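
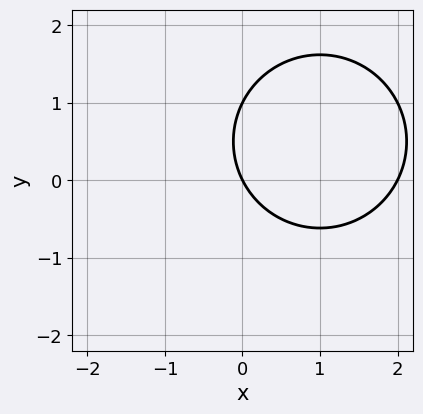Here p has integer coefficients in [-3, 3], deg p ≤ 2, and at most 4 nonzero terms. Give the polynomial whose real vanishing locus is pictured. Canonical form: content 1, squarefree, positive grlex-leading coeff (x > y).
x^2 + y^2 - 2*x - y

(a) deg p = 2. No degree-1 curve has this shape.
(b) From the visible intercepts: the x-axis gridline crossings are at x ∈ {0, 2}; the y-axis gridline crossings are at y ∈ {0, 1}.
(c) Fitting integer coefficients to these (and the overall shape) gives p.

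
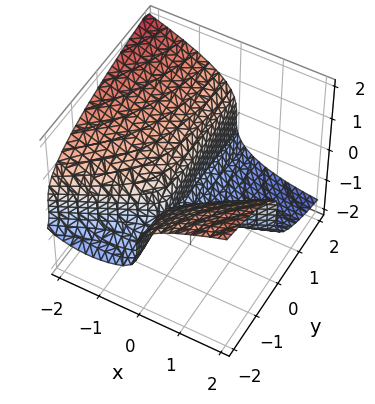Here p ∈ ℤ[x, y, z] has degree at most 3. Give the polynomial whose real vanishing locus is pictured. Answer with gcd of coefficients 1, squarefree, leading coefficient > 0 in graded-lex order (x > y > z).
2*z^3 - x^2 + 2*x*y + 2*x

(a) deg p = 3.
(b) From the visible intercepts: every point of the y-axis in the box is on the surface; among the integer gridlines, it crosses the x-axis at x ∈ {0, 2}.
(c) Together with the visible shape, these determine p as stated.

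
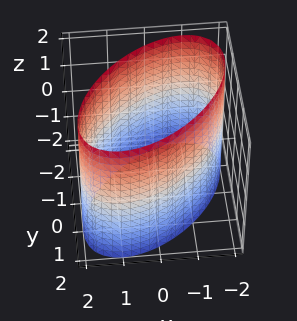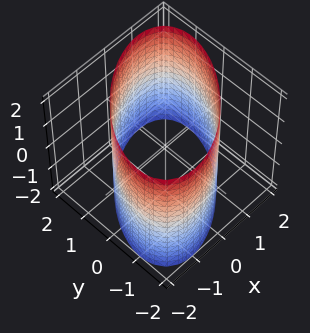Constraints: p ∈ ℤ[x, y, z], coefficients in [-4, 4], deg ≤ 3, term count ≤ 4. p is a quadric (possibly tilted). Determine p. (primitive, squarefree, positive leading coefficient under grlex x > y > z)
x^2 - x*y + y^2 - 3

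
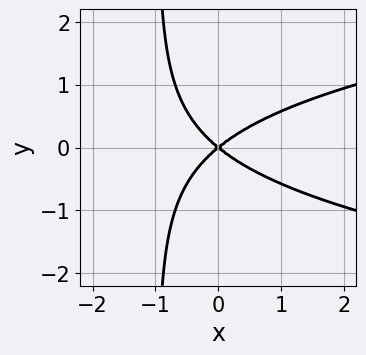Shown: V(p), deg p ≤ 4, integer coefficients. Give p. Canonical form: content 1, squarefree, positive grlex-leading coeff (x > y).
3*x*y^2 - 2*x^2 + 3*y^2

(a) Degree: a generic line meets the curve in up to 3 points, so deg p = 3.
(b) Symmetries: the y ↦ −y reflection is a symmetry, so y appears only in even powers.
(c) From the visible intercepts: it meets the x-axis at x = 0 (among the integer gridlines); it meets the y-axis at y = 0 (among the integer gridlines).
(d) These observations pin down the coefficients.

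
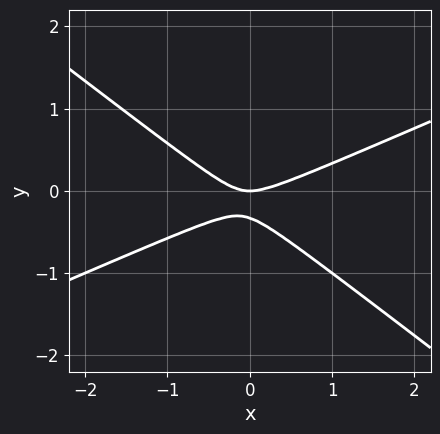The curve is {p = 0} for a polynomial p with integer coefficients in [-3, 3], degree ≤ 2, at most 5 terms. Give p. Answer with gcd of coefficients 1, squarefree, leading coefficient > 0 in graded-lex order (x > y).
First, deg p = 2. No degree-1 curve has this shape.
Then, against the integer gridlines: it crosses the x-axis at the gridline x = 0; it crosses the y-axis at the gridline y = 0.
Finally, together with the visible shape, these determine p as stated.

x^2 - x*y - 3*y^2 - y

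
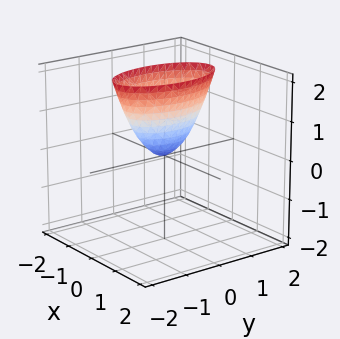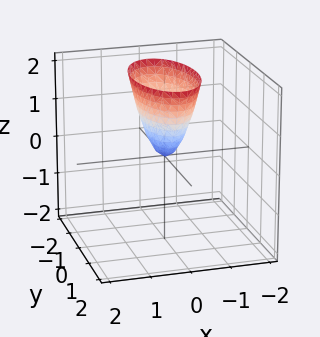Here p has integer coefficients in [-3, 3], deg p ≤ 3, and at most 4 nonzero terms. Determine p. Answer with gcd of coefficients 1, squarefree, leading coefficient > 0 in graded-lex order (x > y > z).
First, deg p = 2. A paraboloid; a quadric.
Next, symmetries: it's symmetric under y → −y, forcing even powers of y; the x ↦ −x reflection is a symmetry, so x appears only in even powers.
Next, checking where it meets the axes: it crosses the y-axis at the gridline y = 0; it crosses the z-axis at the gridline z = 0; one x-axis crossing is at x = 0.
Finally, solving for integer coefficients yields p as stated.

3*x^2 + y^2 - z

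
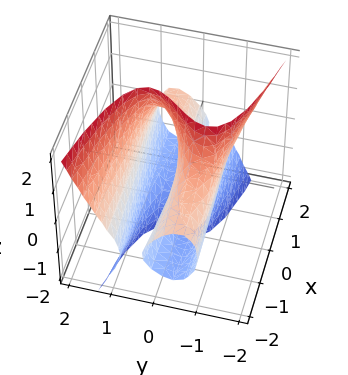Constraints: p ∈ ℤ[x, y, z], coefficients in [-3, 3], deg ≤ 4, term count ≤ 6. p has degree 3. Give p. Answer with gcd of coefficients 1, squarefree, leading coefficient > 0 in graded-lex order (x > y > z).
x*z^2 + 3*y^3 + x*z - y*z - 3*y

First, degree: no degree-2 surface has this shape, so deg p = 3.
Then, checking where it meets the axes: every point of the z-axis in the box is on the surface; every point of the x-axis in the box is on the surface.
Finally, solving for integer coefficients yields p as stated. Check: (0, -1, 0) on the y-axis lies on the surface, and p(0, -1, 0) = 0. ✓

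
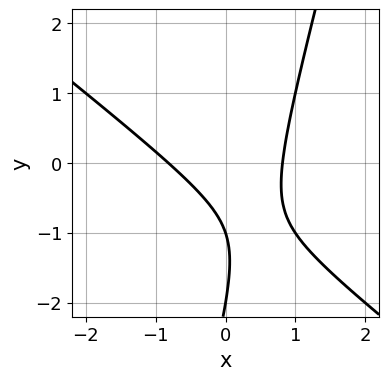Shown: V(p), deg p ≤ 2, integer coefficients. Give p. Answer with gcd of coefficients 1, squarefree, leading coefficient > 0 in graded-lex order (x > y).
3*x^2 + 3*x*y - y^2 - 3*y - 2

1. deg p = 2. A generic line meets the curve in up to 2 points.
2. From the visible intercepts: the y-axis gridline crossings are at y ∈ {-2, -1}.
3. These observations pin down the coefficients.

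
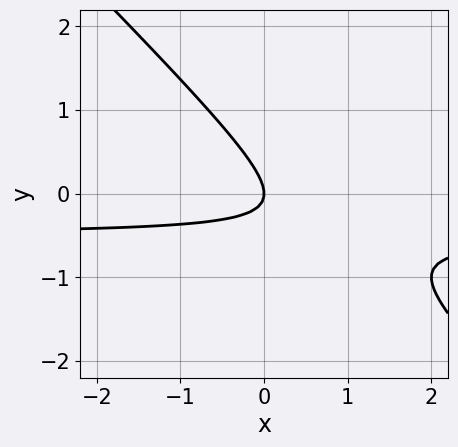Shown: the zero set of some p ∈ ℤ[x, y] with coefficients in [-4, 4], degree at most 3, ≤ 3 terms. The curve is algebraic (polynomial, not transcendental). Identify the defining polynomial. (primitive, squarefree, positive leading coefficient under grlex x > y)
(a) deg p = 2. The shape is more complex than any degree-1 curve.
(b) Observable constraints: one x-axis crossing is at x = 0; it meets the y-axis at y = 0 (among the integer gridlines).
(c) Matching integer coefficients to the picture gives p.

2*x*y + 2*y^2 + x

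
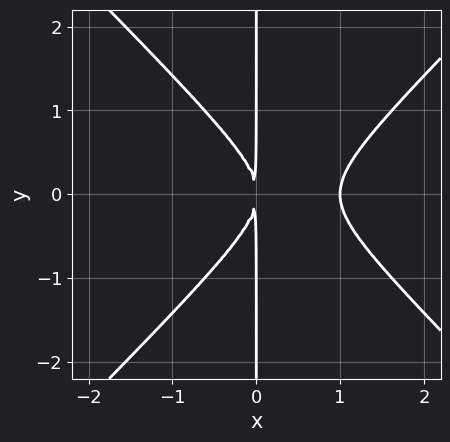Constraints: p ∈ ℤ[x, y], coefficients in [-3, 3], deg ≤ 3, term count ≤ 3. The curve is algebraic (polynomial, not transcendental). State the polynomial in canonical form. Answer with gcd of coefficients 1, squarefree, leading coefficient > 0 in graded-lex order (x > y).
(a) Degree: the shape is more complex than any degree-2 curve, so deg p = 3.
(b) Symmetries: mirror symmetry y ↦ −y ⇒ only even powers of y.
(c) Checking where it meets the axes: one x-axis crossing is at x = 1; the visible y-axis segment lies entirely on the curve.
(d) Putting this together gives p.

x^3 - x*y^2 - x^2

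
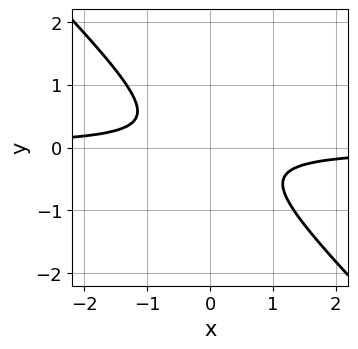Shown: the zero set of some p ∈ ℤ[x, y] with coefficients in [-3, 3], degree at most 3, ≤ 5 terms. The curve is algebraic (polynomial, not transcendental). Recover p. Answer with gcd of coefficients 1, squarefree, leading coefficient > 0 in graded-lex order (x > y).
(a) The degree is 2 — no degree-1 curve has this shape.
(b) Reading off the gridlines: the curve avoids every integer x-axis point in the box; it misses every integer gridline on the y-axis.
(c) These observations pin down the coefficients.

3*x*y + 3*y^2 + 1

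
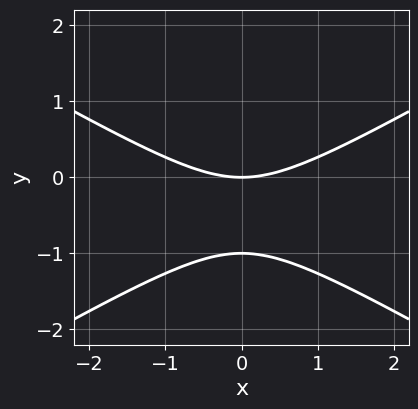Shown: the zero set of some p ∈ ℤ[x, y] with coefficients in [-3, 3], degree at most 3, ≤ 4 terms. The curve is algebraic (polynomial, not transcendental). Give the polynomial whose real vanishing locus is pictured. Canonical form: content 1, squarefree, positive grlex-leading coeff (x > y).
x^2 - 3*y^2 - 3*y

1. The degree is 2 — a generic line meets the curve in up to 2 points.
2. Symmetries: mirror symmetry x ↦ −x ⇒ only even powers of x.
3. From the axis intercepts and sections: among the integer gridlines, it crosses the y-axis at y ∈ {-1, 0}; it meets the x-axis at x = 0 (among the integer gridlines).
4. The integer polynomial consistent with all of this is the stated p.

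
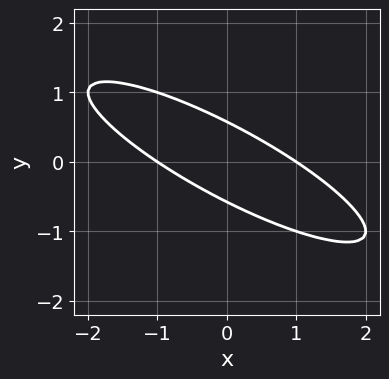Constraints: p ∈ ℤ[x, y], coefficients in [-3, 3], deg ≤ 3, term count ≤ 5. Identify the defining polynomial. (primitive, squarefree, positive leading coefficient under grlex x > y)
x^2 + 3*x*y + 3*y^2 - 1

Degree: the shape is more complex than any degree-1 curve, so deg p = 2.
Against the integer gridlines: among the integer gridlines, it crosses the x-axis at x ∈ {-1, 1}.
Putting this together gives p.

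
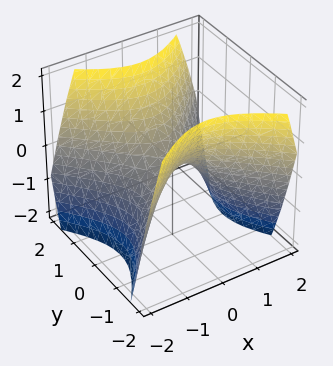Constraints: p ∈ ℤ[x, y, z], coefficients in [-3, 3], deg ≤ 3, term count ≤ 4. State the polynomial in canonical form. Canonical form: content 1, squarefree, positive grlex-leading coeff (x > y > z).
(a) The degree is 2 — a saddle surface; a quadric.
(b) Symmetries: the x ↦ −x reflection is a symmetry, so x appears only in even powers; it's symmetric under y → −y, forcing even powers of y.
(c) From the visible intercepts: it meets the y-axis at y = 0 (among the integer gridlines); it crosses the z-axis at the gridline z = 0.
(d) Assembling these constraints gives the stated polynomial.

x^2 - y^2 + z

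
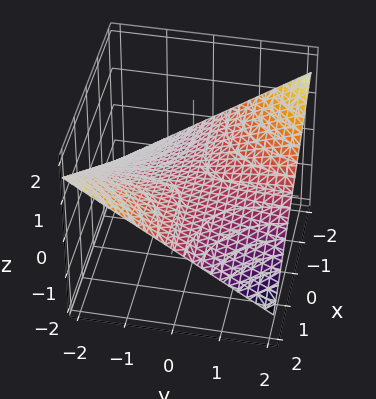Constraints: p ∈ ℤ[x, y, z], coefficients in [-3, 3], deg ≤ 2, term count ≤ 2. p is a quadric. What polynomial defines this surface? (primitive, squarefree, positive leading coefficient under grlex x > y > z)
x*y + 3*z

Degree: a hyperbolic paraboloid; a quadric, so deg p = 2.
Checking where it meets the axes: it meets the z-axis at z = 0 (among the integer gridlines); the visible y-axis segment lies entirely on the surface; every point of the x-axis in the box is on the surface.
Matching integer coefficients to the picture gives p.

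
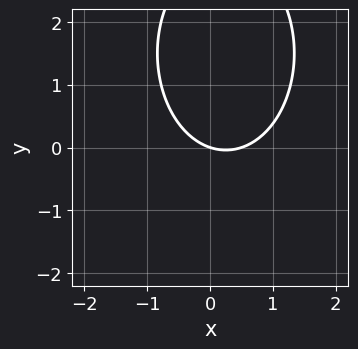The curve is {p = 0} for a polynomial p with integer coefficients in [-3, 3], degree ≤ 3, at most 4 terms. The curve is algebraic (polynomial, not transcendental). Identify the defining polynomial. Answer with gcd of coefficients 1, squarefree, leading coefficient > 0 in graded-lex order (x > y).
2*x^2 + y^2 - x - 3*y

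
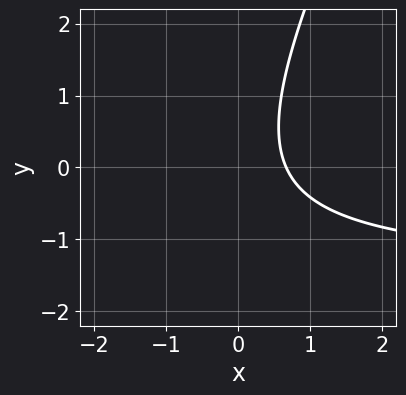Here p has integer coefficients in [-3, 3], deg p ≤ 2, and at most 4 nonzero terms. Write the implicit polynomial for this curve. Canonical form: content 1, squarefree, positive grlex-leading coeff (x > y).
2*x*y - y^2 + 3*x - 2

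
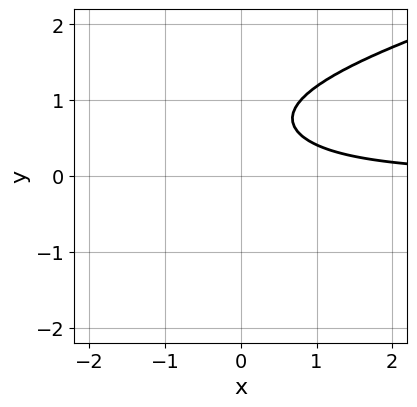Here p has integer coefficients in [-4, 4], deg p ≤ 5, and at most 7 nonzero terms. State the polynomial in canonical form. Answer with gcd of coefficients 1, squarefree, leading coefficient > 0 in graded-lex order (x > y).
2*y^4 - x^2*y - 3*x*y - y + 2

(a) The degree is 4 — no degree-3 curve has this shape.
(b) From the axis intercepts and sections: it misses every integer gridline on the x-axis; no y-intercept at any integer in the box.
(c) These observations pin down the coefficients.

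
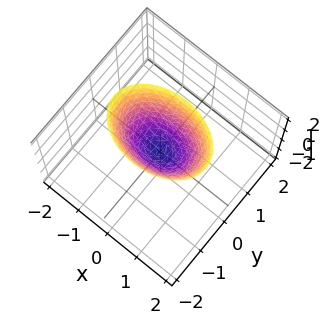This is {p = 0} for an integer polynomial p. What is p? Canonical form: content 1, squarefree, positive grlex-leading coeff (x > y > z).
x^2 + 2*y^2 - z

(a) Degree: a single bowl opening along one axis; a quadric, so deg p = 2.
(b) Symmetries: the x ↦ −x reflection is a symmetry, so x appears only in even powers; it's symmetric under y → −y, forcing even powers of y.
(c) Checking where it meets the axes: it crosses the z-axis at the gridline z = 0; it meets the y-axis at y = 0 (among the integer gridlines); one x-axis crossing is at x = 0.
(d) Assembling these constraints gives the stated polynomial.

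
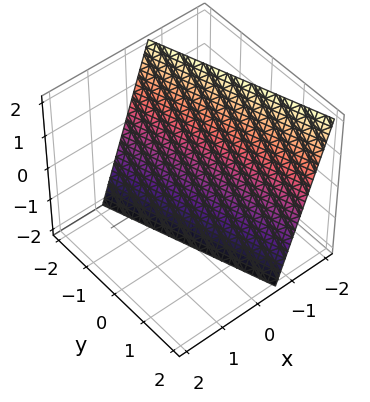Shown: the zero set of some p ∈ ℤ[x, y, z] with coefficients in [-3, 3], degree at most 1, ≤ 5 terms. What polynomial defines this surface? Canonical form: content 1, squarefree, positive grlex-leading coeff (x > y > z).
3*x + y + z + 2

First, degree: the surface is flat (a plane), so deg p = 1.
Then, observable constraints: it crosses the z-axis at the gridline z = -2; it meets the y-axis at y = -2 (among the integer gridlines).
Finally, putting this together gives p.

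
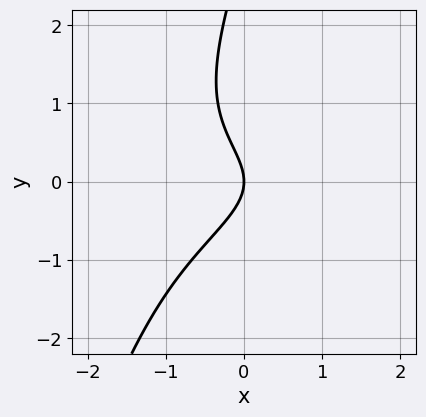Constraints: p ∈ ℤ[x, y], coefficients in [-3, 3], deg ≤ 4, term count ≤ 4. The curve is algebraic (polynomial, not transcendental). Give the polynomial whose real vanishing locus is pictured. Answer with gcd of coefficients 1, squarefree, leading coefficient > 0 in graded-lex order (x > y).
First, degree: no degree-2 curve has this shape, so deg p = 3.
Next, observable constraints: it crosses the y-axis at the gridline y = 0; it crosses the x-axis at the gridline x = 0.
Finally, together with the visible shape, these determine p as stated.

3*x*y^2 - y^3 + 3*y^2 + 3*x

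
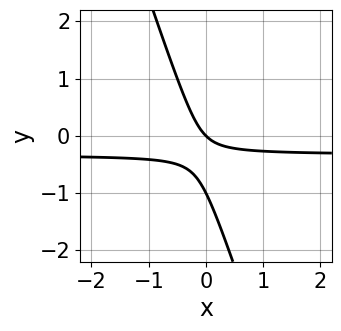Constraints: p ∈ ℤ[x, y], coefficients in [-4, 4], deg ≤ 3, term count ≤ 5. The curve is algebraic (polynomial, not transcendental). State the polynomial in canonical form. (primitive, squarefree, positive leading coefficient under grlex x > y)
Degree: the shape is more complex than any degree-1 curve, so deg p = 2.
Observable constraints: among the integer gridlines, it crosses the y-axis at y ∈ {-1, 0}; it crosses the x-axis at the gridline x = 0.
Putting this together gives p.

3*x*y + y^2 + x + y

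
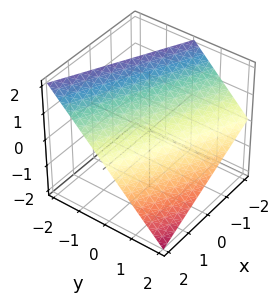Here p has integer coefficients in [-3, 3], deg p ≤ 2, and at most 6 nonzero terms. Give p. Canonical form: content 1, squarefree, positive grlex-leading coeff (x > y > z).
(a) The degree is 1 — every cross-section is a straight line — this is a plane.
(b) Checking where it meets the axes: one y-axis crossing is at y = 1; it meets the x-axis at x = 2 (among the integer gridlines); it crosses the z-axis at the gridline z = 1.
(c) Solving for integer coefficients yields p as stated.

x + 2*y + 2*z - 2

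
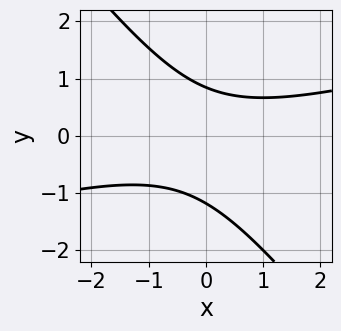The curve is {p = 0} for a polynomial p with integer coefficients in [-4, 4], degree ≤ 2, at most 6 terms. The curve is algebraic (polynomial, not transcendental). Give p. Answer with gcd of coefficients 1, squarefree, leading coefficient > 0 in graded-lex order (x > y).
1. Degree: the shape is more complex than any degree-1 curve, so deg p = 2.
2. Checking where it meets the axes: the curve avoids every integer x-axis point in the box.
3. Assembling these constraints gives the stated polynomial.

x^2 - 3*x*y - 3*y^2 - y + 3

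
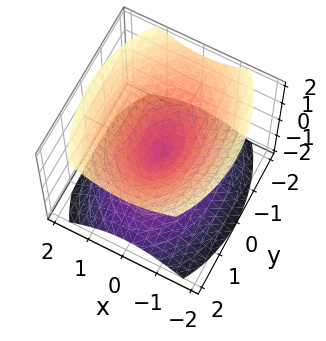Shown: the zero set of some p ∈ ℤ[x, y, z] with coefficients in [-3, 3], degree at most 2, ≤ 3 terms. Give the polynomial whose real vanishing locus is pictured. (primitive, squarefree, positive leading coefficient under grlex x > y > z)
There are 2 components. Treating them together as one polynomial.
Degree: a double cone through the origin; a quadric, so deg p = 2.
Symmetries: mirror symmetry y ↦ −y ⇒ only even powers of y; mirror symmetry z ↦ −z ⇒ only even powers of z; the x ↦ −x reflection is a symmetry, so x appears only in even powers.
Against the integer gridlines: it crosses the y-axis at the gridline y = 0; one z-axis crossing is at z = 0; it crosses the x-axis at the gridline x = 0.
Fitting integer coefficients to these (and the overall shape) gives p.

2*x^2 + y^2 - 2*z^2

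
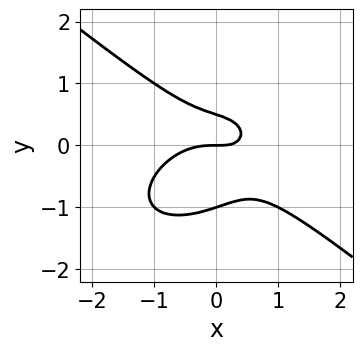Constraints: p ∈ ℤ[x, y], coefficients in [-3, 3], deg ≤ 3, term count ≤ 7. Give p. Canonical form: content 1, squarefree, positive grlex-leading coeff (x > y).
1. The degree is 3 — the shape is more complex than any degree-2 curve.
2. Against the integer gridlines: it crosses the x-axis at the gridline x = 0; the y-axis gridline crossings are at y ∈ {-1, 0}.
3. Together with the visible shape, these determine p as stated.

x^3 + 2*y^3 + x*y + y^2 - y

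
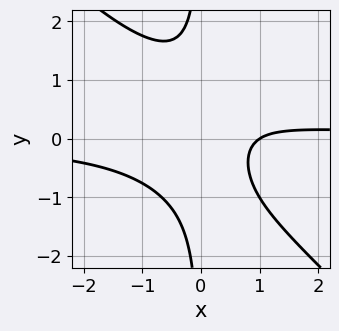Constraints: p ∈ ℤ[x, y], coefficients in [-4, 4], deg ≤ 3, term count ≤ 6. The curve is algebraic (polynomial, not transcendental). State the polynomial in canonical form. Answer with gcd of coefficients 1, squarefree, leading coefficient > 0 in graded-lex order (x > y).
(a) Degree: no degree-2 curve has this shape, so deg p = 3.
(b) Observable constraints: it crosses the x-axis at the gridline x = 1; the curve avoids every integer y-axis point in the box.
(c) Together with the visible shape, these determine p as stated.

3*x^2*y + 3*x*y^2 - 2*x + 2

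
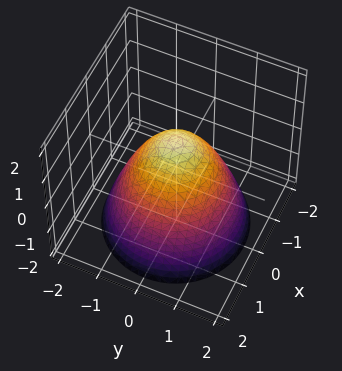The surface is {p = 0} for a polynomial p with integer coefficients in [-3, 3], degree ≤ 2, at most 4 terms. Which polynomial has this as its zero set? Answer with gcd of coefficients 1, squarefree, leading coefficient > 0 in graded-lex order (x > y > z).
x^2 + y^2 + z - 1

deg p = 2. A generic line meets the surface in up to 2 points.
By symmetry, the z-axis is an axis of rotation, so x and y enter only as x² + y².
Reading off the gridlines: among the integer gridlines, it crosses the x-axis at x ∈ {-1, 1}; the y-axis gridline crossings are at y ∈ {-1, 1}; it crosses the z-axis at the gridline z = 1.
Together with the visible shape, these determine p as stated.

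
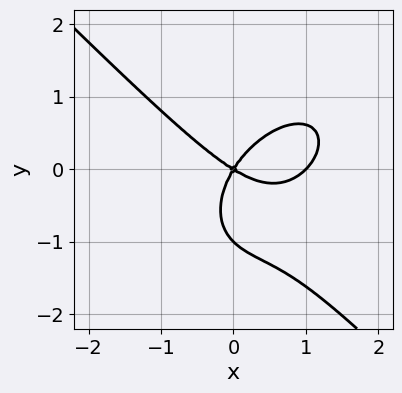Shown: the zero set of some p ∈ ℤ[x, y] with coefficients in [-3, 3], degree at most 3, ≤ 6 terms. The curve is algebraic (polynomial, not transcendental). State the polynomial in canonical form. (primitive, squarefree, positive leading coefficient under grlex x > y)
x^3 + y^3 - x^2 - x*y + y^2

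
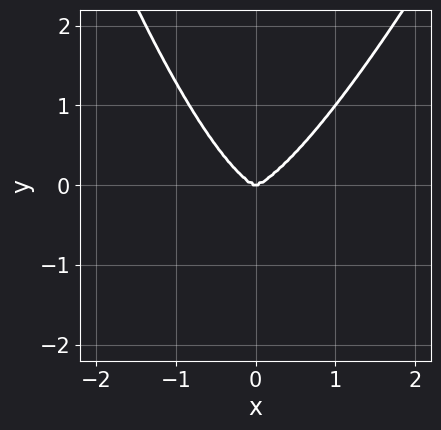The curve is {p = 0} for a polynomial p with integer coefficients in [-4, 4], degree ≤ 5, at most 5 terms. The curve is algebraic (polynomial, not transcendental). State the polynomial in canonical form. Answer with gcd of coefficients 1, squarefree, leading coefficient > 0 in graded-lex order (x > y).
3*x^4 - x^3*y - 2*y^3

Degree: no degree-3 curve has this shape, so deg p = 4.
Checking where it meets the axes: it meets the y-axis at y = 0 (among the integer gridlines); it crosses the x-axis at the gridline x = 0.
Solving for integer coefficients yields p as stated.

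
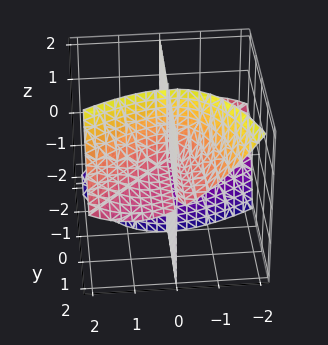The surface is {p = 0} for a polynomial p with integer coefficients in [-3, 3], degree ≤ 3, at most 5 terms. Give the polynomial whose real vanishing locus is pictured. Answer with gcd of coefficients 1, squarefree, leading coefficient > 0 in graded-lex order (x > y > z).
1. The picture has 2 separate pieces. Treating them together as one polynomial.
2. Degree: no degree-2 surface has this shape, so deg p = 3.
3. Checking where it meets the axes: the visible z-axis segment lies entirely on the surface; it crosses the x-axis at the gridline x = 0; the visible y-axis segment lies entirely on the surface.
4. Fitting integer coefficients to these (and the overall shape) gives p.

x^3 - x^2*y - 2*x*y*z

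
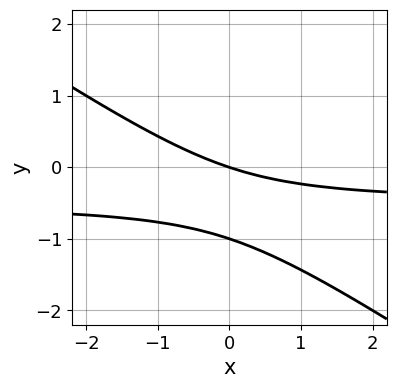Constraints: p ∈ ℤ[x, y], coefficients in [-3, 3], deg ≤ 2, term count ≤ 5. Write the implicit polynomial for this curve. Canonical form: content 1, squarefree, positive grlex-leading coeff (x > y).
2*x*y + 3*y^2 + x + 3*y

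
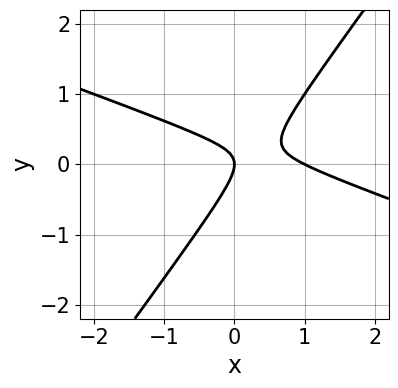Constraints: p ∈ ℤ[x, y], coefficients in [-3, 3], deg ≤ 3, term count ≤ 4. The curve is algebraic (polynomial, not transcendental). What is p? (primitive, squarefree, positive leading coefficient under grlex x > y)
The degree is 2 — a generic line meets the curve in up to 2 points.
Observable constraints: it crosses the y-axis at the gridline y = 0; the x-axis gridline crossings are at x ∈ {0, 1}.
Assembling these constraints gives the stated polynomial.

x^2 + 2*x*y - 2*y^2 - x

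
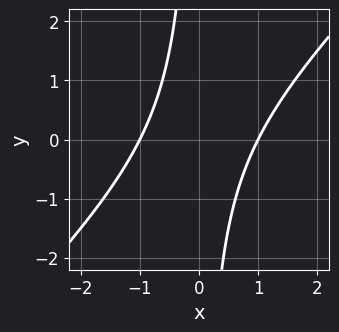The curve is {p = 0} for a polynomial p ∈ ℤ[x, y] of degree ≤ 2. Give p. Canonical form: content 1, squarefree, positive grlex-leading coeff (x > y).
x^2 - x*y - 1

(a) Degree: no degree-1 curve has this shape, so deg p = 2.
(b) From the visible intercepts: among the integer gridlines, it crosses the x-axis at x ∈ {-1, 1}; the curve avoids every integer y-axis point in the box.
(c) Solving for integer coefficients yields p as stated.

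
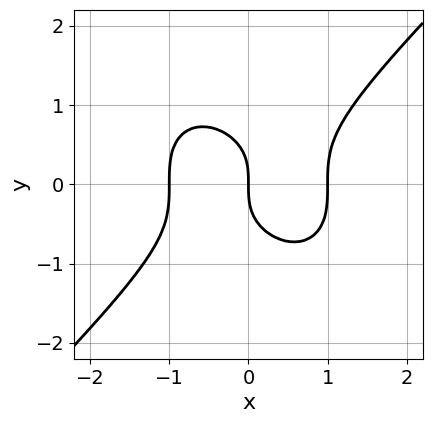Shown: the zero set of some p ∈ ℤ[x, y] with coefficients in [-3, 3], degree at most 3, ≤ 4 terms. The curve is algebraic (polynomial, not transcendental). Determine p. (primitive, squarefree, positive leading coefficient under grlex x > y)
1. Degree: the shape is more complex than any degree-2 curve, so deg p = 3.
2. Observable constraints: one y-axis crossing is at y = 0; the x-axis gridline crossings are at x ∈ {-1, 0, 1}.
3. Solving for integer coefficients yields p as stated.

x^3 - y^3 - x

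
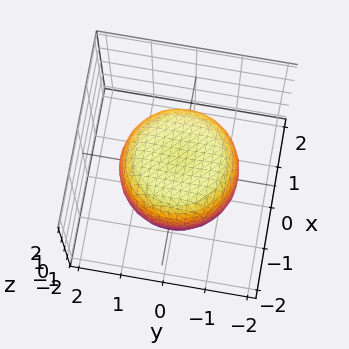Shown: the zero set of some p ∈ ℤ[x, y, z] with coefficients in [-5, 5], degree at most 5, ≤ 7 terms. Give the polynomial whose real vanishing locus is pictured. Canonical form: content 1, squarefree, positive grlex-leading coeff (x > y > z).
2*x^4 + 4*x^2*y^2 + 2*y^4 - 2*x^2 - 2*y^2 + 3*z^2 - 3

1. The degree is 4 — the shape is more complex than any degree-3 surface.
2. Symmetries: rotational symmetry about the z-axis ⇒ p depends on x, y only through x² + y².
3. From the axis intercepts and sections: the z-axis gridline crossings are at z ∈ {-1, 1}; a circular section at z = -1 has radius exactly 1.
4. Fitting integer coefficients to these (and the overall shape) gives p.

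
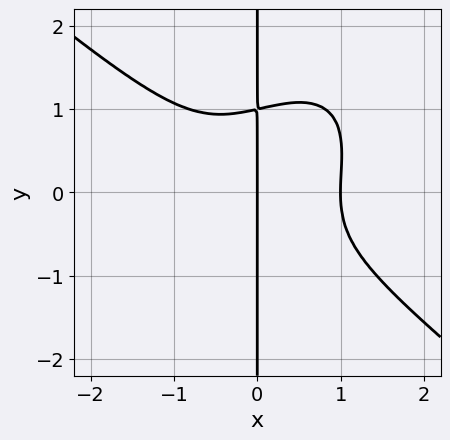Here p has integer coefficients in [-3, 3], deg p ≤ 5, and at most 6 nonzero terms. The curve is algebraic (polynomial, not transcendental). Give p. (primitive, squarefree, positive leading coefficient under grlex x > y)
3*x^4 - 2*x^2*y^2 + 3*x*y^3 - 3*x

First, degree: a generic line meets the curve in up to 4 points, so deg p = 4.
Then, reading off the gridlines: the visible y-axis segment lies entirely on the curve; among the integer gridlines, it crosses the x-axis at x ∈ {0, 1}.
Finally, assembling these constraints gives the stated polynomial.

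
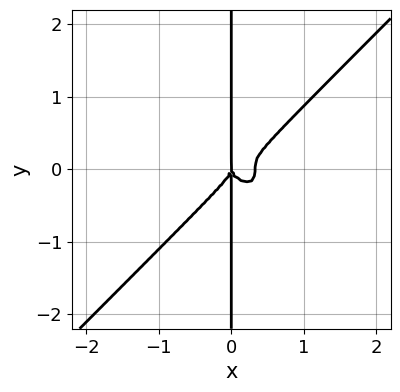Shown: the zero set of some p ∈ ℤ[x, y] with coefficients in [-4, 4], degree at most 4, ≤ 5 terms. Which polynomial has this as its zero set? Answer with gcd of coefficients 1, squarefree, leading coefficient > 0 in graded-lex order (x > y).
First, degree: the shape is more complex than any degree-3 curve, so deg p = 4.
Next, observable constraints: every point of the y-axis in the box is on the curve; one x-axis crossing is at x = 0.
Finally, the integer polynomial consistent with all of this is the stated p.

3*x^4 - 3*x*y^3 - x^3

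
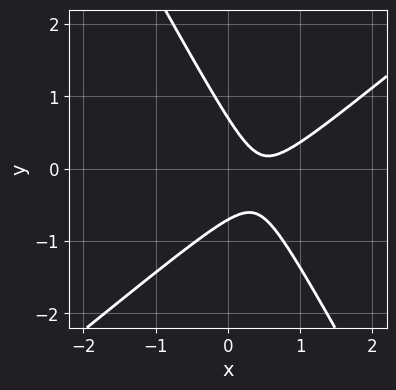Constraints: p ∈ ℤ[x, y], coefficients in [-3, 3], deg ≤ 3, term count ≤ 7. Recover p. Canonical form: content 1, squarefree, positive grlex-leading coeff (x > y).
3*x^2 - 2*x*y - 2*y^2 - 3*x + 1

Degree: a generic line meets the curve in up to 2 points, so deg p = 2.
From the axis intercepts and sections: it misses every integer gridline on the x-axis.
Fitting integer coefficients to these (and the overall shape) gives p.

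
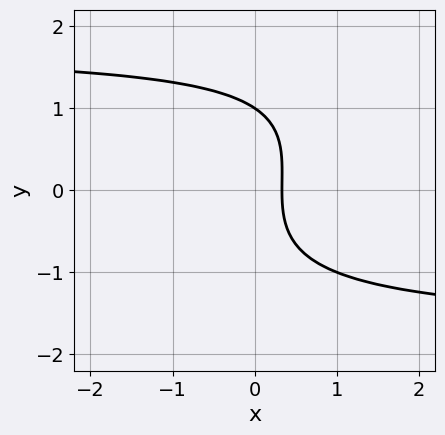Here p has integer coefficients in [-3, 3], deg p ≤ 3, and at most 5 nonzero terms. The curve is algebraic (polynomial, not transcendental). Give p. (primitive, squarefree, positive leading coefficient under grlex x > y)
x*y^2 - y^3 - 3*x + 1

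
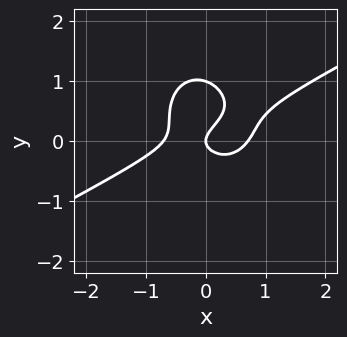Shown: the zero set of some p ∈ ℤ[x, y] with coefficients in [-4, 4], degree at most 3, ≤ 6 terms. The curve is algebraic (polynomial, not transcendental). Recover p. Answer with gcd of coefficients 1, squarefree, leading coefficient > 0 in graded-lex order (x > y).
(a) deg p = 3.
(b) Observable constraints: one x-axis crossing is at x = 0; among the integer gridlines, it crosses the y-axis at y ∈ {0, 1}.
(c) Assembling these constraints gives the stated polynomial.

2*x^3 - 3*x^2*y - 3*y^3 + 3*y^2 - x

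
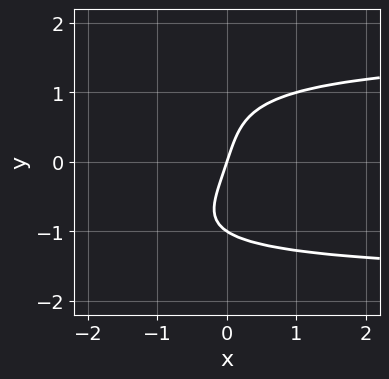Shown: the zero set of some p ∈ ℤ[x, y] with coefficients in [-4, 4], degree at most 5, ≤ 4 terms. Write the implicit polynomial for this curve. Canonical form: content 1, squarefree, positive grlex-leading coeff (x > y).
First, deg p = 4.
Next, observable constraints: the y-axis gridline crossings are at y ∈ {-1, 0}; it crosses the x-axis at the gridline x = 0.
Finally, matching integer coefficients to the picture gives p.

y^4 + x*y^2 - 3*x + y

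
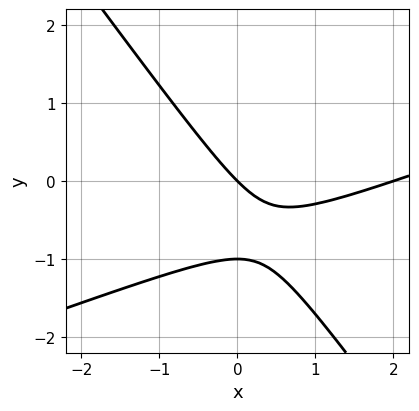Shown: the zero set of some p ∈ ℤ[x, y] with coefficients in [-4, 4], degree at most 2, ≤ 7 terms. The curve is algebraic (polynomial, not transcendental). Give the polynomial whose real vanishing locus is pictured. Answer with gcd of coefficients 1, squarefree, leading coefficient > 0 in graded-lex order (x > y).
x^2 - 2*x*y - 2*y^2 - 2*x - 2*y

1. The degree is 2 — the shape is more complex than any degree-1 curve.
2. Checking where it meets the axes: the x-axis gridline crossings are at x ∈ {0, 2}; the y-axis gridline crossings are at y ∈ {-1, 0}.
3. Assembling these constraints gives the stated polynomial.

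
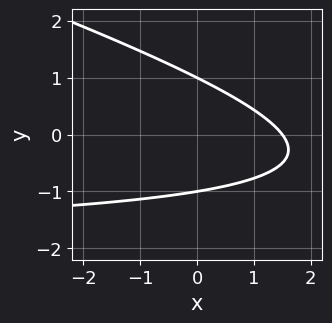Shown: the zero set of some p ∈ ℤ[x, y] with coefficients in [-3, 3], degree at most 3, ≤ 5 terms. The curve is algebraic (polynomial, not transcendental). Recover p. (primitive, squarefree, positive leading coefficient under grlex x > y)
x*y + 3*y^2 + 2*x - 3

1. The degree is 2 — the shape is more complex than any degree-1 curve.
2. From the axis intercepts and sections: among the integer gridlines, it crosses the y-axis at y ∈ {-1, 1}.
3. Together with the visible shape, these determine p as stated.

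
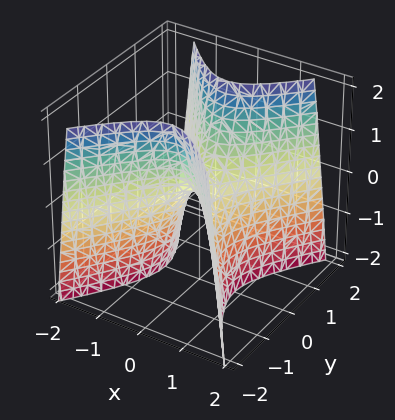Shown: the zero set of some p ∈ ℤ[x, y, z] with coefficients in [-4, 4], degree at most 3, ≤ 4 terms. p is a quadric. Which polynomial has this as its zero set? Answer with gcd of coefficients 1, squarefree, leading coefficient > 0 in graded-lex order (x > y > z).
Degree: a saddle surface; a quadric, so deg p = 2.
Symmetries: mirror symmetry y ↦ −y ⇒ only even powers of y; the x ↦ −x reflection is a symmetry, so x appears only in even powers.
Against the integer gridlines: it crosses the x-axis at the gridline x = 0; it meets the y-axis at y = 0 (among the integer gridlines).
Fitting integer coefficients to these (and the overall shape) gives p.

3*x^2 - 2*y^2 + z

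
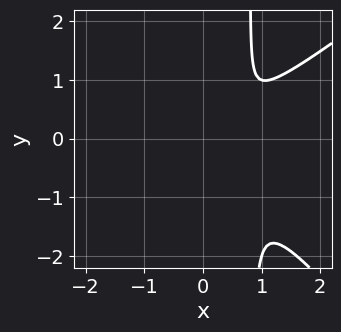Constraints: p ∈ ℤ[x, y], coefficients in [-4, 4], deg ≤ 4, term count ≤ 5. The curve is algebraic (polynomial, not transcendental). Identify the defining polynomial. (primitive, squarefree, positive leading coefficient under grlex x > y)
Degree: no degree-3 curve has this shape, so deg p = 4.
Putting this together gives p.

2*x^4 - x^3*y - 2*x^2*y^2 - 2*x*y^2 + 3*y^2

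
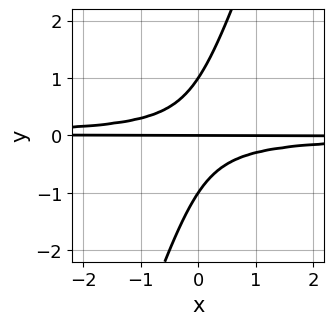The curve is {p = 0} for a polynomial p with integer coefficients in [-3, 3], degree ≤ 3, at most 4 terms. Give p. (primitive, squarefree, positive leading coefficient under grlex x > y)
First, degree: a generic line meets the curve in up to 3 points, so deg p = 3.
Then, observable constraints: the y-axis gridline crossings are at y ∈ {-1, 0, 1}; the visible x-axis segment lies entirely on the curve.
Finally, solving for integer coefficients yields p as stated.

3*x*y^2 - y^3 + y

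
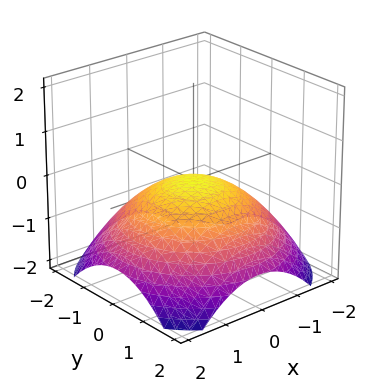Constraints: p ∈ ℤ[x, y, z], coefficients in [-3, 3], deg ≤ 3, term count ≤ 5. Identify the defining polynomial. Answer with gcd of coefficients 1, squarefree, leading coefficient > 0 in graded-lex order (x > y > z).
x^2 + y^2 + 3*z

First, the degree is 2 — a single bowl opening along one axis; a quadric.
Then, symmetry: the surface is invariant under rotation about z: p = q(x² + y², z).
Next, observable constraints: one x-axis crossing is at x = 0; it meets the y-axis at y = 0 (among the integer gridlines).
Finally, matching integer coefficients to the picture gives p.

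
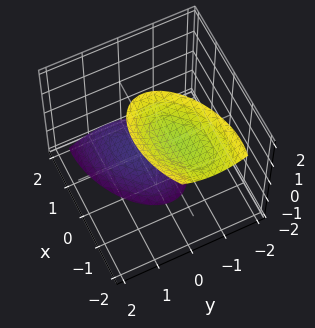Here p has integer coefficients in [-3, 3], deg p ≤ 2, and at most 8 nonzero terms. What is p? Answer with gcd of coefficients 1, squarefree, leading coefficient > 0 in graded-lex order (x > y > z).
x^2 - x*y + x*z + 2*y^2 - z^2 + 3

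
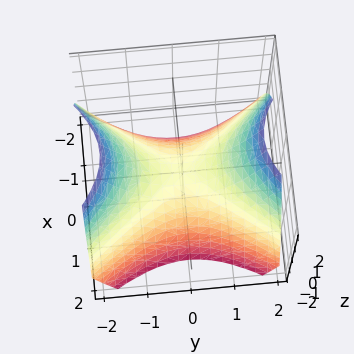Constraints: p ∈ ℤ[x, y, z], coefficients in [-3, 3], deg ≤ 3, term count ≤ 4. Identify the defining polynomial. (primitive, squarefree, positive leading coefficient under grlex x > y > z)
deg p = 2. A hyperbolic paraboloid; a quadric.
Symmetries: the x ↦ −x reflection is a symmetry, so x appears only in even powers; the y ↦ −y reflection is a symmetry, so y appears only in even powers.
Reading off the gridlines: it meets the z-axis at z = 0 (among the integer gridlines); one x-axis crossing is at x = 0.
Assembling these constraints gives the stated polynomial.

3*x^2 - 2*y^2 + 3*z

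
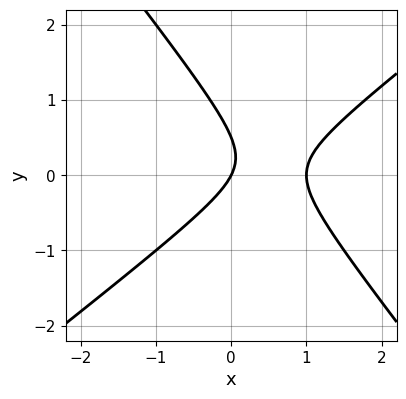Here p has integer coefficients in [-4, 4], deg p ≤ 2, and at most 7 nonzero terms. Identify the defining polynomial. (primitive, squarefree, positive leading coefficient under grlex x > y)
First, deg p = 2. The shape is more complex than any degree-1 curve.
Then, against the integer gridlines: one y-axis crossing is at y = 0; among the integer gridlines, it crosses the x-axis at x ∈ {0, 1}.
Finally, together with the visible shape, these determine p as stated.

2*x^2 - x*y - 2*y^2 - 2*x + y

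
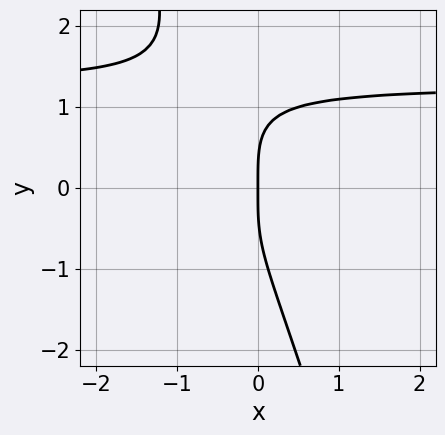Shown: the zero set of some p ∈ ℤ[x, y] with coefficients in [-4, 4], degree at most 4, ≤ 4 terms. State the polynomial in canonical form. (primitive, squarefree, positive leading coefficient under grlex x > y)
deg p = 4. A generic line meets the curve in up to 4 points.
Against the integer gridlines: it meets the y-axis at y = 0 (among the integer gridlines); one x-axis crossing is at x = 0.
Assembling these constraints gives the stated polynomial.

3*x*y^3 + y^4 - 2*x*y^2 - 3*x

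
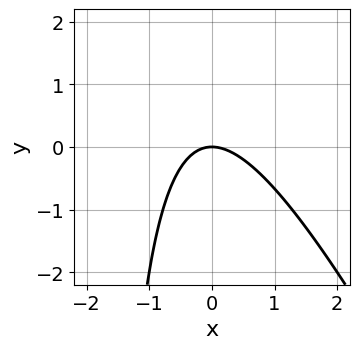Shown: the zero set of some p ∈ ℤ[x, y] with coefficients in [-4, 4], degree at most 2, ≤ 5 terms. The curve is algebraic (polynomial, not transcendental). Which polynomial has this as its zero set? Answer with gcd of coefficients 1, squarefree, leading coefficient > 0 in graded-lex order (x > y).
2*x^2 + x*y + 2*y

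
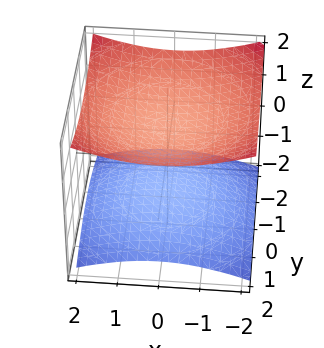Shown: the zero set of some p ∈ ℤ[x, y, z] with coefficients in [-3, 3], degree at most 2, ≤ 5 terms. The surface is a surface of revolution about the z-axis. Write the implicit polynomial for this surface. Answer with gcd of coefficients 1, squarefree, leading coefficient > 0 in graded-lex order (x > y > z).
(a) I count 2 distinct pieces.
(b) deg p = 2.
(c) Symmetries: rotational symmetry about the z-axis ⇒ p depends on x, y only through x² + y².
(d) Reading off the gridlines: no y-intercept at any integer in the box; no x-intercept at any integer in the box; the z-axis gridline crossings are at z ∈ {-1, 1}.
(e) Solving for integer coefficients yields p as stated.

x^2 + y^2 - 3*z^2 + 3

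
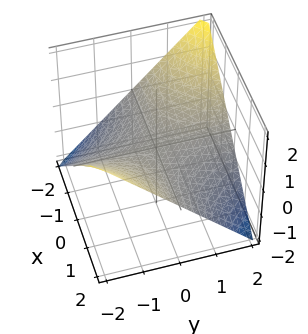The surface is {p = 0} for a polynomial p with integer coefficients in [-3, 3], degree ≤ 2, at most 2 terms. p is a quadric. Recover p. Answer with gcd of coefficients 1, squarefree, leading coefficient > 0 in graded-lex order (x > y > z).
x*y + 2*z

First, deg p = 2. A saddle surface; a quadric.
Then, from the visible intercepts: the visible x-axis segment lies entirely on the surface; it meets the z-axis at z = 0 (among the integer gridlines); the visible y-axis segment lies entirely on the surface.
Finally, putting this together gives p.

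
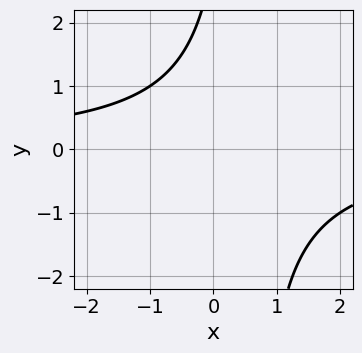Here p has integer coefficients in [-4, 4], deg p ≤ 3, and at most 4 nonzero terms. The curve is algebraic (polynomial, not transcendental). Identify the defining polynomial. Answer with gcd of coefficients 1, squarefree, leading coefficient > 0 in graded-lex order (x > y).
(a) deg p = 2. A generic line meets the curve in up to 2 points.
(b) Against the integer gridlines: it misses every integer gridline on the x-axis; the curve avoids every integer y-axis point in the box.
(c) Assembling these constraints gives the stated polynomial.

2*x*y - y + 3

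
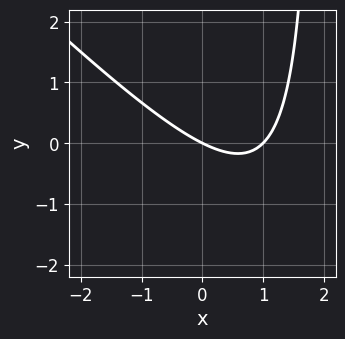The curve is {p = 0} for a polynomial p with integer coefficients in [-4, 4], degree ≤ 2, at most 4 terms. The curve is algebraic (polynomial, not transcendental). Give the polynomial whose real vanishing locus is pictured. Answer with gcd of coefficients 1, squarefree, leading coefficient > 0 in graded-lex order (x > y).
x^2 + x*y - x - 2*y

First, deg p = 2.
Next, observable constraints: it crosses the y-axis at the gridline y = 0; the x-axis gridline crossings are at x ∈ {0, 1}.
Finally, the integer polynomial consistent with all of this is the stated p.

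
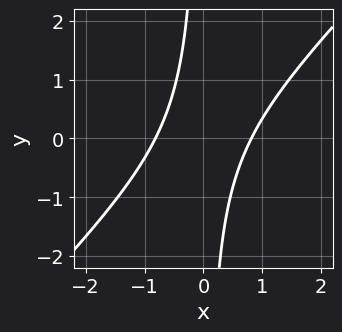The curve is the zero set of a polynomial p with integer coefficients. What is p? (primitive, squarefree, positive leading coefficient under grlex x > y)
3*x^2 - 3*x*y - 2

1. deg p = 2. The shape is more complex than any degree-1 curve.
2. Checking where it meets the axes: the curve avoids every integer y-axis point in the box.
3. The integer polynomial consistent with all of this is the stated p.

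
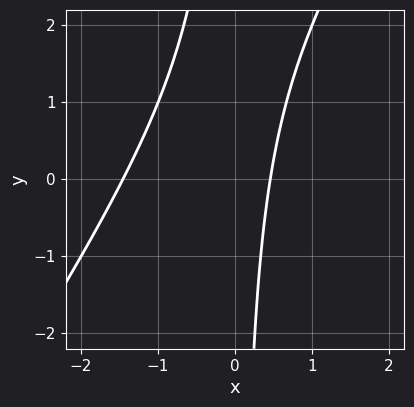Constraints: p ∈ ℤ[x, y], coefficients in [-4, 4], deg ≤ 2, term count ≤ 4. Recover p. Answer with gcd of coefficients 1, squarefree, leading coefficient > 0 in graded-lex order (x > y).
3*x^2 - 2*x*y + 3*x - 2

First, deg p = 2.
Then, reading off the gridlines: no y-intercept at any integer in the box.
Finally, matching integer coefficients to the picture gives p.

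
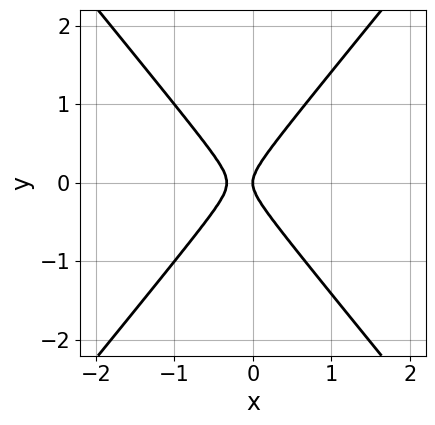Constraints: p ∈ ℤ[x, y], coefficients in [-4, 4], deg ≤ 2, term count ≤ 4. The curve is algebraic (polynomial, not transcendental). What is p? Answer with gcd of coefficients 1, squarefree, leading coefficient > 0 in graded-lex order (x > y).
The degree is 2 — a generic line meets the curve in up to 2 points.
Symmetries: mirror symmetry y ↦ −y ⇒ only even powers of y.
Reading off the gridlines: it meets the y-axis at y = 0 (among the integer gridlines); it meets the x-axis at x = 0 (among the integer gridlines).
These observations pin down the coefficients.

3*x^2 - 2*y^2 + x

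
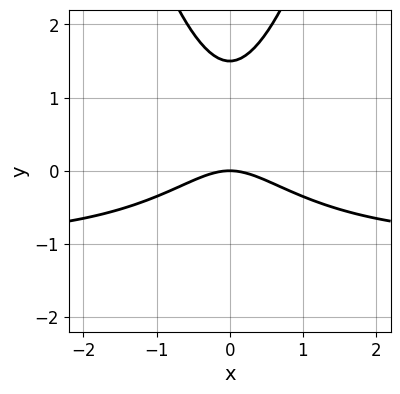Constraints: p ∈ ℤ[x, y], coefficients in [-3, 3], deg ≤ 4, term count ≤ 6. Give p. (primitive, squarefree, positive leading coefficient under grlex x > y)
1. deg p = 3. No degree-2 curve has this shape.
2. Symmetries: the x ↦ −x reflection is a symmetry, so x appears only in even powers.
3. Against the integer gridlines: it crosses the y-axis at the gridline y = 0; it crosses the x-axis at the gridline x = 0.
4. Assembling these constraints gives the stated polynomial.

2*x^2*y + 2*x^2 - 2*y^2 + 3*y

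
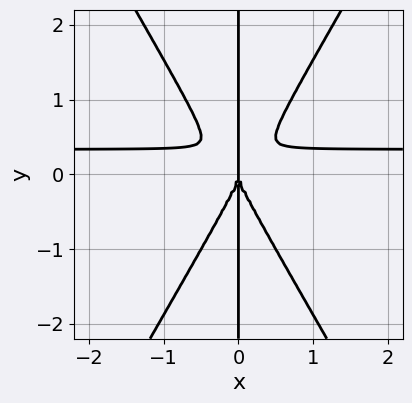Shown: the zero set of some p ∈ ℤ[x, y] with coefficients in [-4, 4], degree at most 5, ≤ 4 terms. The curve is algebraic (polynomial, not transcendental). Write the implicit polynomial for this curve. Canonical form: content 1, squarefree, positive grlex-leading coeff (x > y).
First, degree: the shape is more complex than any degree-3 curve, so deg p = 4.
Next, reading off the gridlines: it crosses the x-axis at the gridline x = 0; the visible y-axis segment lies entirely on the curve.
Finally, fitting integer coefficients to these (and the overall shape) gives p.

3*x^3*y - x*y^3 - x^3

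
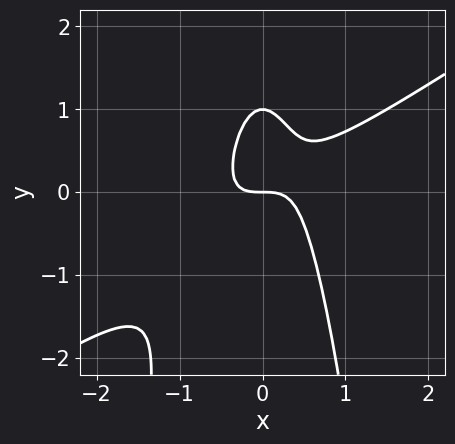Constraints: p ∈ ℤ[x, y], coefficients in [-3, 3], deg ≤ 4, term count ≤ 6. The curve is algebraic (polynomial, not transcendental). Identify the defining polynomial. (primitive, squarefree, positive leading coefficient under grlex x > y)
Degree: no degree-2 curve has this shape, so deg p = 3.
From the axis intercepts and sections: the y-axis gridline crossings are at y ∈ {0, 1}; one x-axis crossing is at x = 0.
These observations pin down the coefficients.

2*x^3 - 3*x^2*y - y^2 + y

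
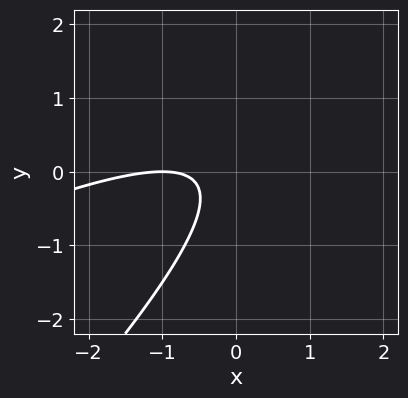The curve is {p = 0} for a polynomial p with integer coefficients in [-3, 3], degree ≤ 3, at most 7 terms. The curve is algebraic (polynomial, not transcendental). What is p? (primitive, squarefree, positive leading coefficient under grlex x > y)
First, degree: no degree-1 curve has this shape, so deg p = 2.
Next, observable constraints: it misses every integer gridline on the y-axis; it meets the x-axis at x = -1 (among the integer gridlines).
Finally, the integer polynomial consistent with all of this is the stated p.

x^2 - 3*x*y + 2*y^2 + 2*x + 1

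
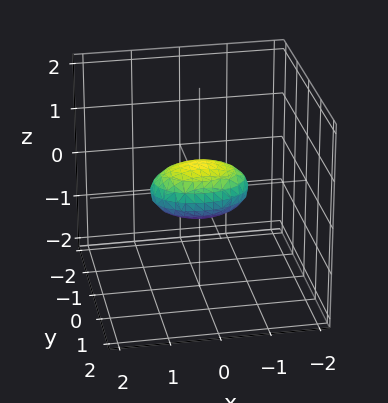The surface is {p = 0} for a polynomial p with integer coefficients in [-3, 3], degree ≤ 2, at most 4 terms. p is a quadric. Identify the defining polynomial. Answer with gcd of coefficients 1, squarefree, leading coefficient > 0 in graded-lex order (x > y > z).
x^2 + 2*y^2 + 3*z^2 - 1

(a) deg p = 2. A closed, bounded, convex surface; a quadric.
(b) Symmetries: the y ↦ −y reflection is a symmetry, so y appears only in even powers; mirror symmetry x ↦ −x ⇒ only even powers of x; mirror symmetry z ↦ −z ⇒ only even powers of z.
(c) Observable constraints: the x-axis gridline crossings are at x ∈ {-1, 1}.
(d) Solving for integer coefficients yields p as stated.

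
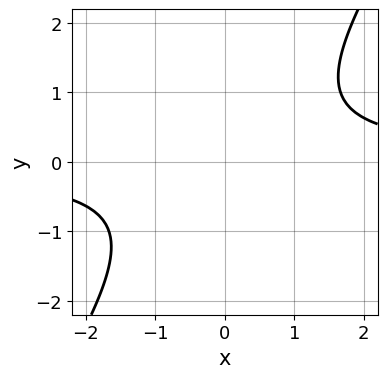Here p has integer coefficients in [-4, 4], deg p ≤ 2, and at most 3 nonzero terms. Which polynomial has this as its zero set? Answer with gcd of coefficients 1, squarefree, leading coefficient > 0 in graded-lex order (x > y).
1. The degree is 2 — a generic line meets the curve in up to 2 points.
2. Against the integer gridlines: the curve avoids every integer x-axis point in the box; no y-intercept at any integer in the box.
3. Matching integer coefficients to the picture gives p.

3*x*y - 2*y^2 - 3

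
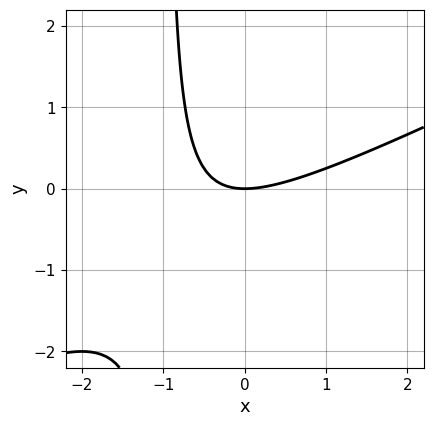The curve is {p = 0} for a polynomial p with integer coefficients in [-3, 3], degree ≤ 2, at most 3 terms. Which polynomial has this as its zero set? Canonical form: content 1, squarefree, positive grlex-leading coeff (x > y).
x^2 - 2*x*y - 2*y

1. The degree is 2 — no degree-1 curve has this shape.
2. From the axis intercepts and sections: it crosses the y-axis at the gridline y = 0; it meets the x-axis at x = 0 (among the integer gridlines).
3. Matching integer coefficients to the picture gives p.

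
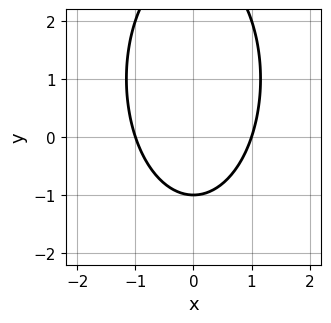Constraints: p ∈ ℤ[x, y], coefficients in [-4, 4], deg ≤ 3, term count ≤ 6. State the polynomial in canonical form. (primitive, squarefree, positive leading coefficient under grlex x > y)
3*x^2 + y^2 - 2*y - 3

1. The degree is 2 — a generic line meets the curve in up to 2 points.
2. Symmetries: mirror symmetry x ↦ −x ⇒ only even powers of x.
3. From the axis intercepts and sections: the x-axis gridline crossings are at x ∈ {-1, 1}; it crosses the y-axis at the gridline y = -1.
4. Matching integer coefficients to the picture gives p.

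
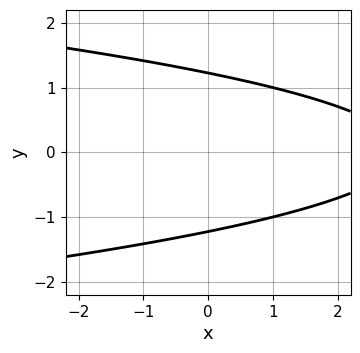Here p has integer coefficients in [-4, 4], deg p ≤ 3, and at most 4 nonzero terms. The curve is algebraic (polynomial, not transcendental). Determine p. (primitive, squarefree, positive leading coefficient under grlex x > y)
1. The degree is 2 — the shape is more complex than any degree-1 curve.
2. Symmetries: it's symmetric under y → −y, forcing even powers of y.
3. Against the integer gridlines: the curve avoids every integer x-axis point in the box.
4. These observations pin down the coefficients.

2*y^2 + x - 3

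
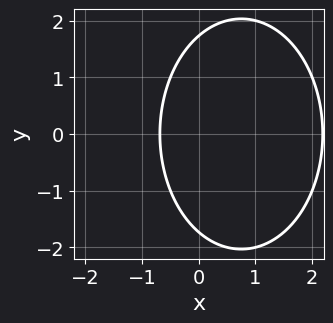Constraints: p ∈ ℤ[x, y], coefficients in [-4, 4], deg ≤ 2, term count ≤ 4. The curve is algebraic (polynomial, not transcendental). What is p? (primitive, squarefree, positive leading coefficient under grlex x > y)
1. deg p = 2. The shape is more complex than any degree-1 curve.
2. Symmetries: the y ↦ −y reflection is a symmetry, so y appears only in even powers.
3. The integer polynomial consistent with all of this is the stated p.

2*x^2 + y^2 - 3*x - 3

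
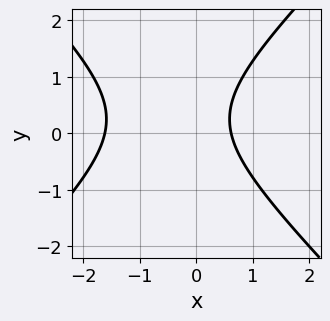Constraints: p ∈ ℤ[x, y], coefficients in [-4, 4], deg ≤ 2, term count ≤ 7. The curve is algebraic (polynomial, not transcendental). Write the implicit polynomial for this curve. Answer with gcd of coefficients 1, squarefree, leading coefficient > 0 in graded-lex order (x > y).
The degree is 2 — the shape is more complex than any degree-1 curve.
Reading off the gridlines: no y-intercept at any integer in the box.
Fitting integer coefficients to these (and the overall shape) gives p.

2*x^2 - 2*y^2 + 2*x + y - 2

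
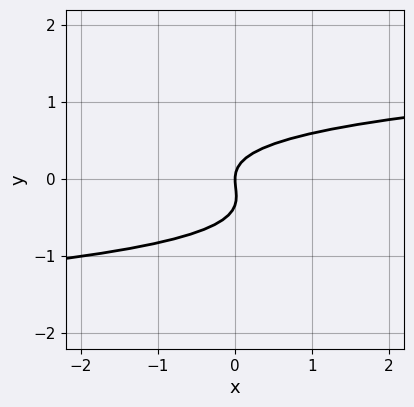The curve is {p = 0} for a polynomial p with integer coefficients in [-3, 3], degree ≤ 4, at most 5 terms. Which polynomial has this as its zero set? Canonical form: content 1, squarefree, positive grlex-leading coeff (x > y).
3*y^3 + y^2 - x

(a) deg p = 3.
(b) Against the integer gridlines: it crosses the x-axis at the gridline x = 0; it crosses the y-axis at the gridline y = 0.
(c) Assembling these constraints gives the stated polynomial.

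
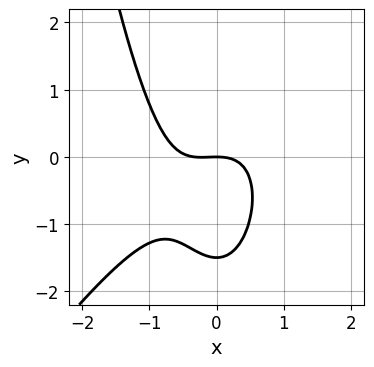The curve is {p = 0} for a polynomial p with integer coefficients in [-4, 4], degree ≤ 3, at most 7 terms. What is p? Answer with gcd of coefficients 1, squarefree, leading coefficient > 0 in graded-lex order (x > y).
3*x^3 - 2*x^2*y + x^2 + 2*y^2 + 3*y

1. The degree is 3 — the shape is more complex than any degree-2 curve.
2. Against the integer gridlines: one x-axis crossing is at x = 0; it crosses the y-axis at the gridline y = 0.
3. The integer polynomial consistent with all of this is the stated p.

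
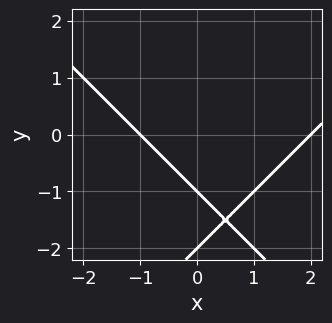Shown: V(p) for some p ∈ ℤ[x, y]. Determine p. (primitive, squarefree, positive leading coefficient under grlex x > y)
x^2 - y^2 - x - 3*y - 2

1. Degree: a generic line meets the curve in up to 2 points, so deg p = 2.
2. Checking where it meets the axes: among the integer gridlines, it crosses the x-axis at x ∈ {-1, 2}; among the integer gridlines, it crosses the y-axis at y ∈ {-2, -1}.
3. Solving for integer coefficients yields p as stated.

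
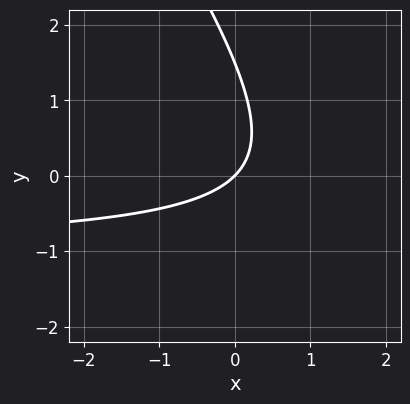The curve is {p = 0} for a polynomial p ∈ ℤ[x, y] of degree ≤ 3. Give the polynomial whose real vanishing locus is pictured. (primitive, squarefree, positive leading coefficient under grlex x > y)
(a) Degree: no degree-1 curve has this shape, so deg p = 2.
(b) Observable constraints: it meets the x-axis at x = 0 (among the integer gridlines); one y-axis crossing is at y = 0.
(c) Together with the visible shape, these determine p as stated.

3*x*y + 2*y^2 + 3*x - 3*y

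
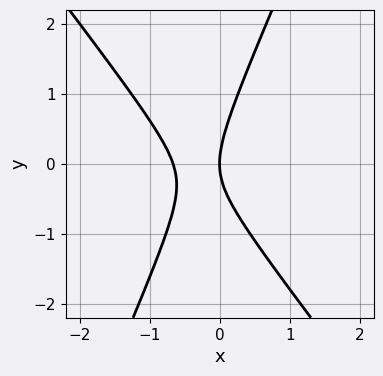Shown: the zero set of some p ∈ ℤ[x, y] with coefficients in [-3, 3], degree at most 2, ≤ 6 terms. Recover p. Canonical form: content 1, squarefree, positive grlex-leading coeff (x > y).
3*x^2 + x*y - y^2 + 2*x

(a) deg p = 2. No degree-1 curve has this shape.
(b) Checking where it meets the axes: it crosses the y-axis at the gridline y = 0; one x-axis crossing is at x = 0.
(c) Fitting integer coefficients to these (and the overall shape) gives p.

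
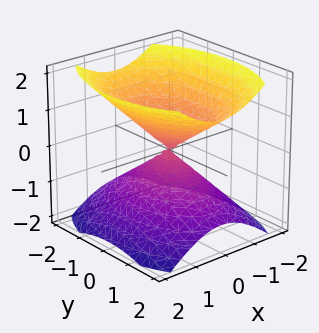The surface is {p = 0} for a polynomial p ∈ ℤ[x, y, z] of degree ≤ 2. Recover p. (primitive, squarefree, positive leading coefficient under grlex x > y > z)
There are 2 components. Treating them together as one polynomial.
deg p = 2. A double cone through the origin; a quadric.
Symmetries: the y ↦ −y reflection is a symmetry, so y appears only in even powers; mirror symmetry x ↦ −x ⇒ only even powers of x; the z ↦ −z reflection is a symmetry, so z appears only in even powers.
Checking where it meets the axes: one x-axis crossing is at x = 0; it meets the y-axis at y = 0 (among the integer gridlines).
Matching integer coefficients to the picture gives p.

2*x^2 + y^2 - 2*z^2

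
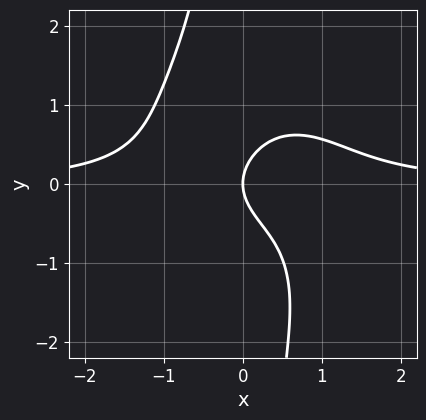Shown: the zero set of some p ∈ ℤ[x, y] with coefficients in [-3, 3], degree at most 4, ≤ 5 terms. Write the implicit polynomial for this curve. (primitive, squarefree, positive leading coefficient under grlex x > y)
Degree: no degree-3 curve has this shape, so deg p = 4.
Observable constraints: it crosses the x-axis at the gridline x = 0; it crosses the y-axis at the gridline y = 0.
Solving for integer coefficients yields p as stated.

3*x^3*y + 2*x*y^3 + 3*y^2 - 3*x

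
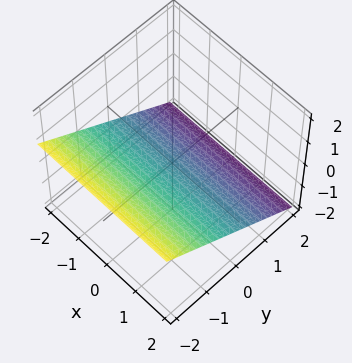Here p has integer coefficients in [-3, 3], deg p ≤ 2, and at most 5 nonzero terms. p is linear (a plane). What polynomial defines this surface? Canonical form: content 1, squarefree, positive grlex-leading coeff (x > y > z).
(a) The degree is 1 — the surface is flat (a plane).
(b) Against the integer gridlines: the surface avoids every integer x-axis point in the box; it crosses the y-axis at the gridline y = -1.
(c) Matching integer coefficients to the picture gives p.

2*y + 3*z + 2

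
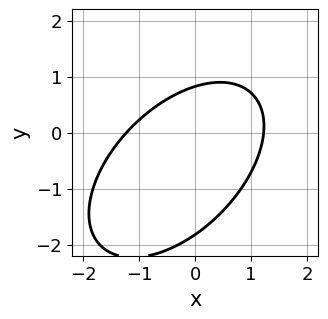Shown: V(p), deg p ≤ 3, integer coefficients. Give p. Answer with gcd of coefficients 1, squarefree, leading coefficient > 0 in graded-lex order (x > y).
(a) Degree: a generic line meets the curve in up to 2 points, so deg p = 2.
(b) Solving for integer coefficients yields p as stated.

2*x^2 - 2*x*y + 2*y^2 + 2*y - 3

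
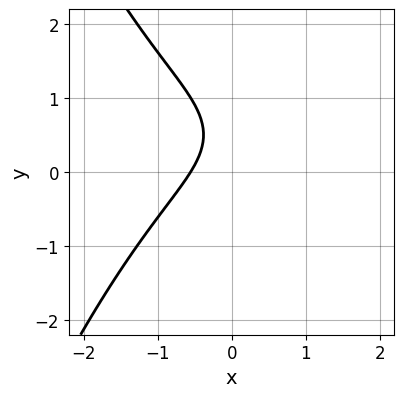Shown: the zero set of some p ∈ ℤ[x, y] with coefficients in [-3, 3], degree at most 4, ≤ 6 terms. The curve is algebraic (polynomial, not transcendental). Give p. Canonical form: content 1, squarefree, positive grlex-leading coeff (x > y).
1. The degree is 3 — a generic line meets the curve in up to 3 points.
2. Reading off the gridlines: no y-intercept at any integer in the box.
3. These observations pin down the coefficients.

2*x^3 + 3*y^2 + 3*x - 3*y + 2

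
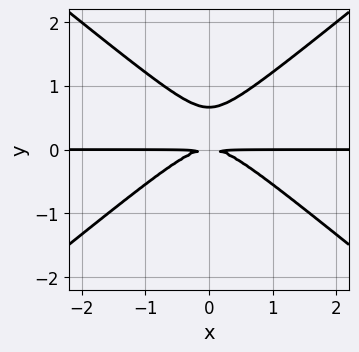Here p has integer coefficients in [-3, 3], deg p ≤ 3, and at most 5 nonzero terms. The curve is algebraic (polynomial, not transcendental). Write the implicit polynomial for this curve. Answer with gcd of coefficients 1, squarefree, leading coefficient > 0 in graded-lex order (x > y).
First, the degree is 3 — no degree-2 curve has this shape.
Next, symmetries: it's symmetric under x → −x, forcing even powers of x.
Next, observable constraints: the visible x-axis segment lies entirely on the curve.
Finally, putting this together gives p.

2*x^2*y - 3*y^3 + 2*y^2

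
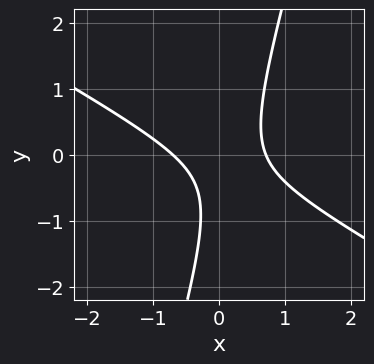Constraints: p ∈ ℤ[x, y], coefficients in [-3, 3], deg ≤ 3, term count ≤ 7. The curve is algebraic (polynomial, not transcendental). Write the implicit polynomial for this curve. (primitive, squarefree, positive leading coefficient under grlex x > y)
2*x^2 + 3*x*y - y^2 - y - 1

The degree is 2 — a generic line meets the curve in up to 2 points.
From the visible intercepts: the curve avoids every integer y-axis point in the box.
Together with the visible shape, these determine p as stated.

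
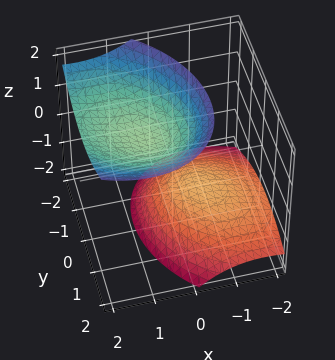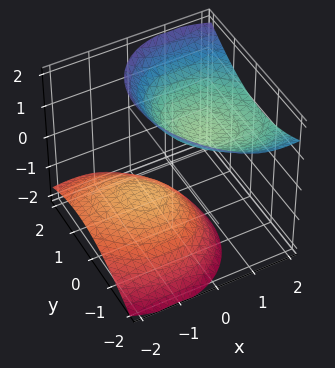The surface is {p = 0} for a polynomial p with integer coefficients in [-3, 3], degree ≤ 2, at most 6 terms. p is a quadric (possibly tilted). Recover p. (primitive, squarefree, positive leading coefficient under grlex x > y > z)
2*x^2 + x*y - 3*x*z + 2*y^2 - 2*z^2 + 2

First, the picture has 2 separate pieces. They look like related sheets of one shape, so recover p as a whole.
Then, degree: no degree-1 surface has this shape, so deg p = 2.
Then, checking where it meets the axes: among the integer gridlines, it crosses the z-axis at z ∈ {-1, 1}; the surface avoids every integer y-axis point in the box.
Finally, solving for integer coefficients yields p as stated.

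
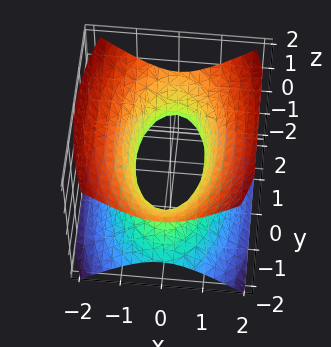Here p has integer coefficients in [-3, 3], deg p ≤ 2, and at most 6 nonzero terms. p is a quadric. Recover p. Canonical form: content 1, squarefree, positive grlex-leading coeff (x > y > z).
Degree: an hourglass — one-sheet hyperboloid; a quadric, so deg p = 2.
Symmetries: the z ↦ −z reflection is a symmetry, so z appears only in even powers; mirror symmetry x ↦ −x ⇒ only even powers of x; the y ↦ −y reflection is a symmetry, so y appears only in even powers.
Reading off the gridlines: the surface avoids every integer z-axis point in the box.
Assembling these constraints gives the stated polynomial.

3*x^2 + y^2 - 3*z^2 - 2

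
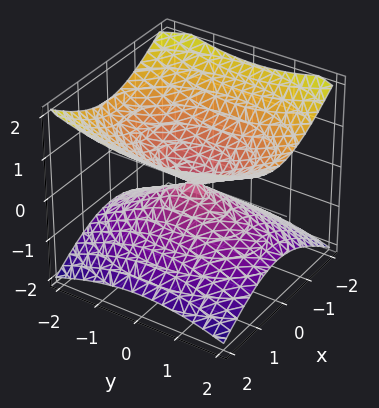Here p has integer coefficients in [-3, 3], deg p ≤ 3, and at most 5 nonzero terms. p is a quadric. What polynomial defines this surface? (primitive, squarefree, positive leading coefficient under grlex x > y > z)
2*x^2 + y^2 - 3*z^2

Degree: a double cone through the origin; a quadric, so deg p = 2.
Symmetries: it's symmetric under y → −y, forcing even powers of y; it's symmetric under x → −x, forcing even powers of x; the z ↦ −z reflection is a symmetry, so z appears only in even powers.
Observable constraints: it crosses the y-axis at the gridline y = 0; it crosses the x-axis at the gridline x = 0; one z-axis crossing is at z = 0.
Putting this together gives p.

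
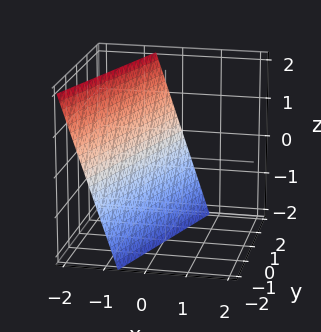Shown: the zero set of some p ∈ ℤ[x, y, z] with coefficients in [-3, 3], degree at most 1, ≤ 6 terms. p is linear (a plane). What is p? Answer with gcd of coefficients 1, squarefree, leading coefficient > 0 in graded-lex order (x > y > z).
(a) The degree is 1 — the surface is flat (a plane).
(b) From the axis intercepts and sections: it crosses the z-axis at the gridline z = -2; one y-axis crossing is at y = 2.
(c) Fitting integer coefficients to these (and the overall shape) gives p.

3*x - y + z + 2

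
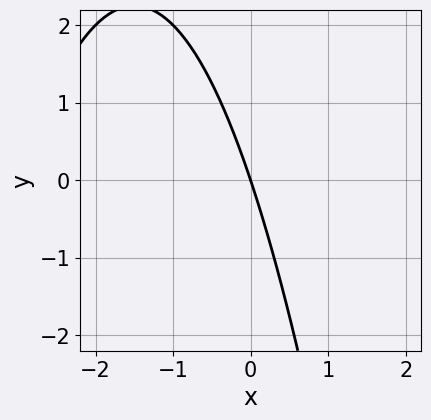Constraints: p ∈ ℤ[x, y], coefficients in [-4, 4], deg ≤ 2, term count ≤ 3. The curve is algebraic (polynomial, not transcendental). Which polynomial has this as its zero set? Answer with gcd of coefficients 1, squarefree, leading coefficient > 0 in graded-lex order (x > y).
x^2 + 3*x + y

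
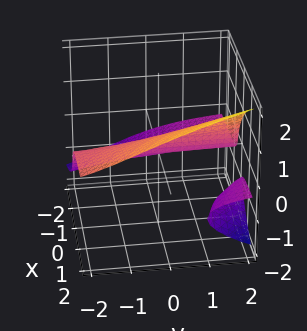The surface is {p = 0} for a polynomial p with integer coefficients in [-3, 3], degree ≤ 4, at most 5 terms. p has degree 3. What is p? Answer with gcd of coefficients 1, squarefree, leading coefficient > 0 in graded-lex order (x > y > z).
2*x*y*z - 3*z^3 + 2*x*z + 2*x - z

(a) I count 2 distinct pieces. They look like related sheets of one shape, so recover p as a whole.
(b) Degree: the shape is more complex than any degree-2 surface, so deg p = 3.
(c) Checking where it meets the axes: it meets the x-axis at x = 0 (among the integer gridlines); the visible y-axis segment lies entirely on the surface; one z-axis crossing is at z = 0.
(d) The integer polynomial consistent with all of this is the stated p.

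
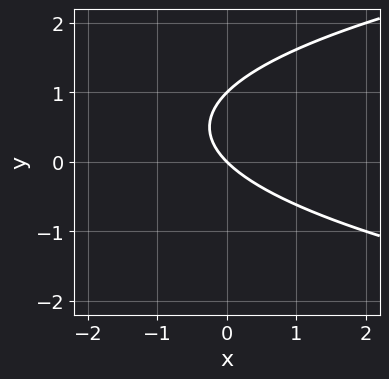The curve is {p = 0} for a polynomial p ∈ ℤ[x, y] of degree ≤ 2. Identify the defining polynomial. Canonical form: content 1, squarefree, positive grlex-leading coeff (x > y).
y^2 - x - y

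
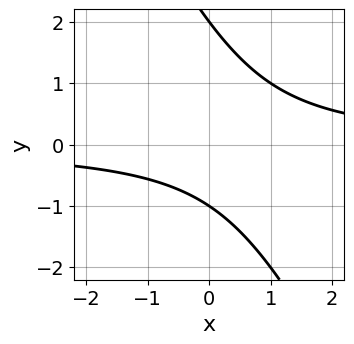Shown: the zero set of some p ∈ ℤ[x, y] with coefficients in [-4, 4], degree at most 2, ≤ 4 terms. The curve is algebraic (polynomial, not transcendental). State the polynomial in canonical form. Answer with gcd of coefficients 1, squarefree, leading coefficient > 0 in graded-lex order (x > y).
2*x*y + y^2 - y - 2

(a) deg p = 2. A generic line meets the curve in up to 2 points.
(b) From the axis intercepts and sections: the curve avoids every integer x-axis point in the box; among the integer gridlines, it crosses the y-axis at y ∈ {-1, 2}.
(c) The integer polynomial consistent with all of this is the stated p.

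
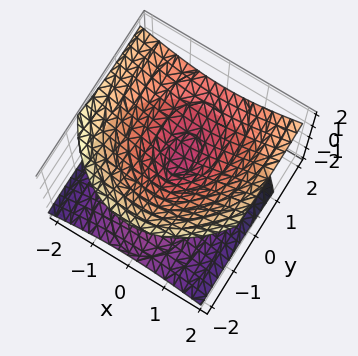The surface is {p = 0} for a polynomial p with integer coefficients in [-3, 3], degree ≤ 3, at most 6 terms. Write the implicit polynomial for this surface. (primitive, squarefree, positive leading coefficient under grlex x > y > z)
2*x^2 + y^2 - 2*y*z - 3*z^2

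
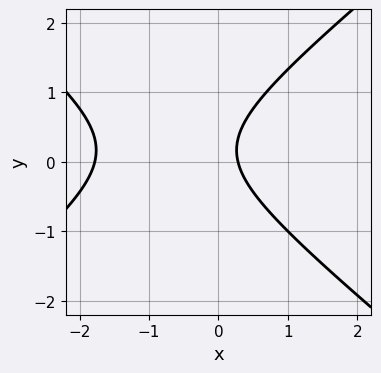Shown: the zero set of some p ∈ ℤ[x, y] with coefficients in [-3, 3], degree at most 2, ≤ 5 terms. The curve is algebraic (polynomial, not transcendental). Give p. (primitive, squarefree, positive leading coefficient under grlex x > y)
2*x^2 - 3*y^2 + 3*x + y - 1

First, degree: no degree-1 curve has this shape, so deg p = 2.
Next, observable constraints: no y-intercept at any integer in the box.
Finally, putting this together gives p.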